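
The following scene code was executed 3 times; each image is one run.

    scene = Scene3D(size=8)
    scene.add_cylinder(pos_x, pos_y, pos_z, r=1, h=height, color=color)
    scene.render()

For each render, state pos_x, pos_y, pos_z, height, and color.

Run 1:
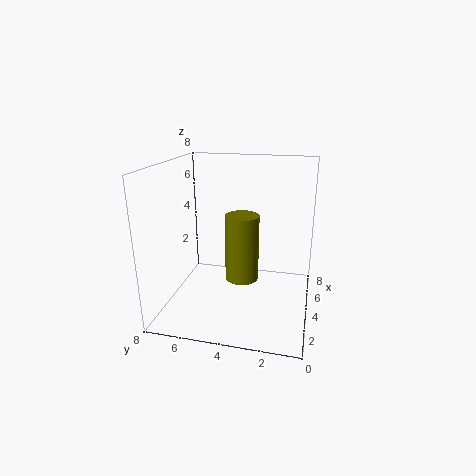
pos_x = 5; pos_y = 4; pos_z = 1; height = 4; color = 'olive'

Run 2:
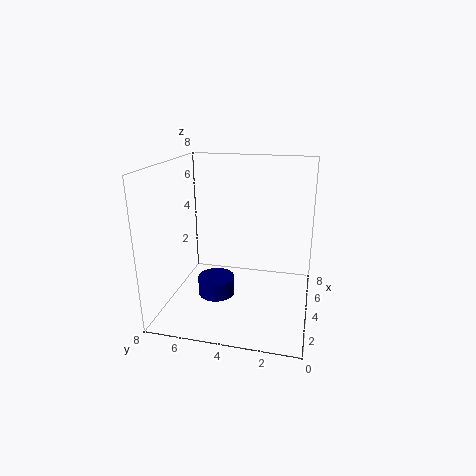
pos_x = 3; pos_y = 5; pos_z = 1; height = 1; color = 'navy'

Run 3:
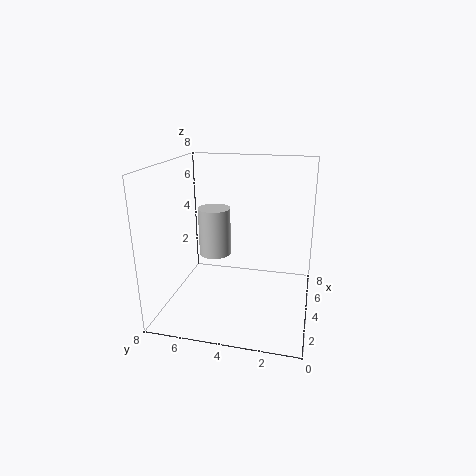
pos_x = 6; pos_y = 6; pos_z = 2; height = 3; color = 'lightgray'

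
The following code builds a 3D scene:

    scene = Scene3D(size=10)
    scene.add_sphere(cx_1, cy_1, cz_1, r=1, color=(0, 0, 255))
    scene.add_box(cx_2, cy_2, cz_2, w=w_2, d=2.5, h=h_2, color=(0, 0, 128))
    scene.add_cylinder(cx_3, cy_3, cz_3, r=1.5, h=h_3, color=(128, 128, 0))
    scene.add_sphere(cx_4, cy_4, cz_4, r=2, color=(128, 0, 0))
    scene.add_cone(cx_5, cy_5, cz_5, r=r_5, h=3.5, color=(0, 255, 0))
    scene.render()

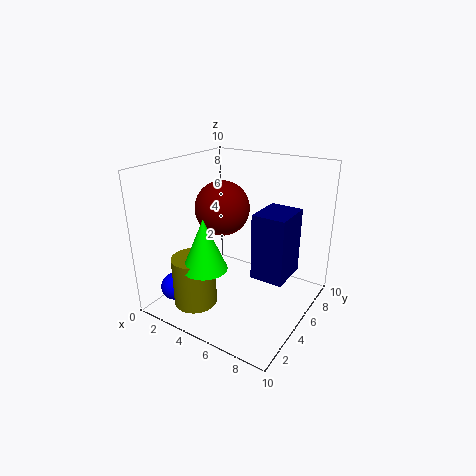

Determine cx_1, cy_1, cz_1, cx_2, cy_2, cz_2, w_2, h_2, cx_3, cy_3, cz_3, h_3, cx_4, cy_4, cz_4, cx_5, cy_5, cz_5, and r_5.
cx_1 = 1
cy_1 = 2.5
cz_1 = 1
cx_2 = 7.5
cy_2 = 2.5
cz_2 = 4
w_2 = 2
h_2 = 4
cx_3 = 3
cy_3 = 2.5
cz_3 = 0.5
h_3 = 3.5
cx_4 = 3
cy_4 = 6
cz_4 = 6.5
cx_5 = 4
cy_5 = 2.5
cz_5 = 3.5
r_5 = 1.5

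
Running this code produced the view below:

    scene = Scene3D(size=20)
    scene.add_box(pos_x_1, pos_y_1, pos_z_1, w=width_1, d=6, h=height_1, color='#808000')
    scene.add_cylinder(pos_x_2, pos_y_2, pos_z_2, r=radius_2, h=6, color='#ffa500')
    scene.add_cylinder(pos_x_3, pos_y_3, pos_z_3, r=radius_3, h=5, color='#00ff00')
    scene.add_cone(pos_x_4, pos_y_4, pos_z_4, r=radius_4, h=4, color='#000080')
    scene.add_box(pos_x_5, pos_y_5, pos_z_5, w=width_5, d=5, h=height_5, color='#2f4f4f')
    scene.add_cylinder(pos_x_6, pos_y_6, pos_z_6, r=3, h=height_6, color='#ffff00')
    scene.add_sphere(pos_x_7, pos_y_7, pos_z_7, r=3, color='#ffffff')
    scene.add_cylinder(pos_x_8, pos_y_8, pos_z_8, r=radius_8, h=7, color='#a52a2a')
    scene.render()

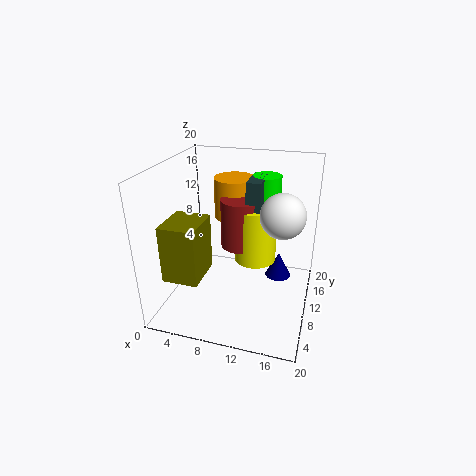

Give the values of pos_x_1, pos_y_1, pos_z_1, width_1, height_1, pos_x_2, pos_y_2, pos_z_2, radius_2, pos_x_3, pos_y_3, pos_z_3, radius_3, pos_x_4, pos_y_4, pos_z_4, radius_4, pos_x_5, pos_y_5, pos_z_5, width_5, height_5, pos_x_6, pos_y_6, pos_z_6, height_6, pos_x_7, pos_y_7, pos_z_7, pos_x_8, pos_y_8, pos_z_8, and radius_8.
pos_x_1 = 1, pos_y_1 = 4, pos_z_1 = 5, width_1 = 5, height_1 = 8, pos_x_2 = 8, pos_y_2 = 15, pos_z_2 = 11, radius_2 = 3, pos_x_3 = 13, pos_y_3 = 14, pos_z_3 = 13, radius_3 = 2, pos_x_4 = 15, pos_y_4 = 16, pos_z_4 = 1, radius_4 = 2, pos_x_5 = 11, pos_y_5 = 10, pos_z_5 = 10, width_5 = 2, height_5 = 8, pos_x_6 = 12, pos_y_6 = 12, pos_z_6 = 6, height_6 = 8, pos_x_7 = 16, pos_y_7 = 10, pos_z_7 = 14, pos_x_8 = 10, pos_y_8 = 12, pos_z_8 = 8, radius_8 = 3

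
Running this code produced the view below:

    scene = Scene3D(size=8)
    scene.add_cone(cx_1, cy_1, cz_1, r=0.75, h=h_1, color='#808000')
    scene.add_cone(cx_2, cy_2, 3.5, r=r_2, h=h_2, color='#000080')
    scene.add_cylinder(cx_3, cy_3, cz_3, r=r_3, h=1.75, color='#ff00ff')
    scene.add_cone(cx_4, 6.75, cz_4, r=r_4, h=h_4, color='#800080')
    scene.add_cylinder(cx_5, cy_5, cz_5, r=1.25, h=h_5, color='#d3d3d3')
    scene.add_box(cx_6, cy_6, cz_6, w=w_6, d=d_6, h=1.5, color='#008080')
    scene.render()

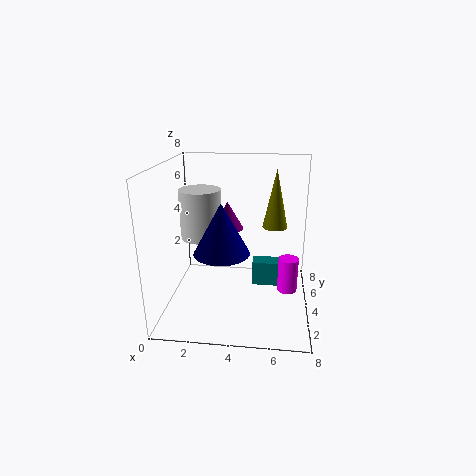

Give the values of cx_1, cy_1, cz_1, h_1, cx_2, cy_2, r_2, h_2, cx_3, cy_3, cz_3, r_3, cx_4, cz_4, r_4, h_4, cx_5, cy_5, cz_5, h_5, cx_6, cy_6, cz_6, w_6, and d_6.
cx_1 = 6
cy_1 = 6
cz_1 = 4
h_1 = 3.5
cx_2 = 3.25
cy_2 = 3
r_2 = 1.5
h_2 = 2.75
cx_3 = 6.75
cy_3 = 2.25
cz_3 = 2
r_3 = 0.5
cx_4 = 3
cz_4 = 3.5
r_4 = 1
h_4 = 1.75
cx_5 = 1.5
cy_5 = 5.75
cz_5 = 3.25
h_5 = 3
cx_6 = 4.75
cy_6 = 5
cz_6 = 0.5
w_6 = 2.25
d_6 = 1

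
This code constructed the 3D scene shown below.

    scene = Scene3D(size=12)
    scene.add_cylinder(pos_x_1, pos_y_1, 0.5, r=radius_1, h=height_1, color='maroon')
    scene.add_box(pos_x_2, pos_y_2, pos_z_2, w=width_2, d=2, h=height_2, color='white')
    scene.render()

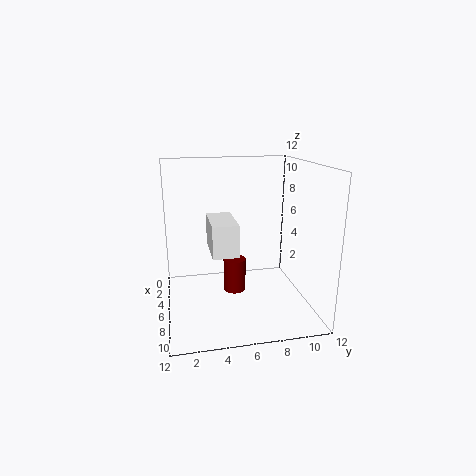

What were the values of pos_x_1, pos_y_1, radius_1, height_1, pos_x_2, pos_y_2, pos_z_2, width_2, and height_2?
pos_x_1 = 4.5
pos_y_1 = 6
radius_1 = 1
height_1 = 3
pos_x_2 = 5
pos_y_2 = 3.5
pos_z_2 = 5.5
width_2 = 4
height_2 = 2.5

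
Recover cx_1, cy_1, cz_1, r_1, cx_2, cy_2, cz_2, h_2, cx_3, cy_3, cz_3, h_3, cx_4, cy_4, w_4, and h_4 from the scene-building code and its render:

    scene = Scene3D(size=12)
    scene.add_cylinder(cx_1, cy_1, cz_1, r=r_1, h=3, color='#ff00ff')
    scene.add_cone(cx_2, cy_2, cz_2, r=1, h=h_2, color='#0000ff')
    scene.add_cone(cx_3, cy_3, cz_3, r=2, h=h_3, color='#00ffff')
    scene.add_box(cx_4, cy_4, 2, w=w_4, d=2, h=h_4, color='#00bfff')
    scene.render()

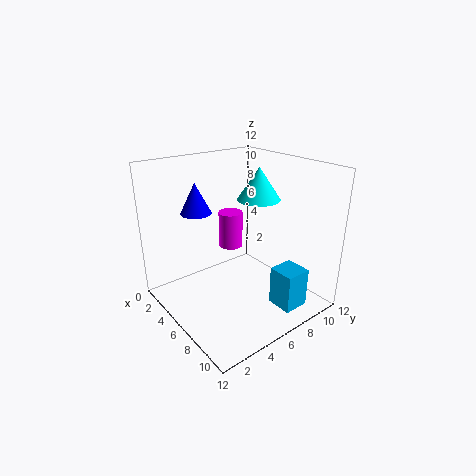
cx_1 = 5; cy_1 = 6; cz_1 = 5; r_1 = 1; cx_2 = 8; cy_2 = 1; cz_2 = 10; h_2 = 2; cx_3 = 4; cy_3 = 10; cz_3 = 8; h_3 = 3; cx_4 = 10; cy_4 = 6; w_4 = 2; h_4 = 3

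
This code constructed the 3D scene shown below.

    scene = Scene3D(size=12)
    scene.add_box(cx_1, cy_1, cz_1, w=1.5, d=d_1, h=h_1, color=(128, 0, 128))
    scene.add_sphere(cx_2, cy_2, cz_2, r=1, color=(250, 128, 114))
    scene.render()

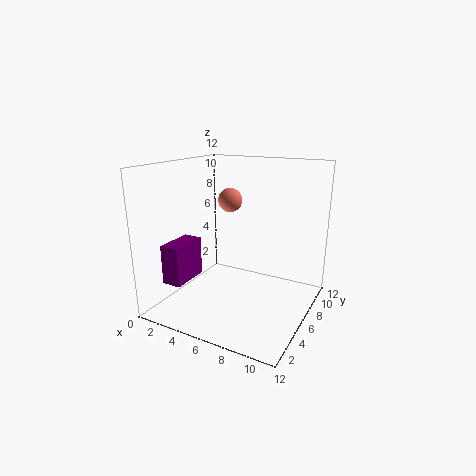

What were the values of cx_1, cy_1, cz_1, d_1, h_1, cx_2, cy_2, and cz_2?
cx_1 = 2.5, cy_1 = 0.5, cz_1 = 3.5, d_1 = 3, h_1 = 3, cx_2 = 5, cy_2 = 6.5, cz_2 = 9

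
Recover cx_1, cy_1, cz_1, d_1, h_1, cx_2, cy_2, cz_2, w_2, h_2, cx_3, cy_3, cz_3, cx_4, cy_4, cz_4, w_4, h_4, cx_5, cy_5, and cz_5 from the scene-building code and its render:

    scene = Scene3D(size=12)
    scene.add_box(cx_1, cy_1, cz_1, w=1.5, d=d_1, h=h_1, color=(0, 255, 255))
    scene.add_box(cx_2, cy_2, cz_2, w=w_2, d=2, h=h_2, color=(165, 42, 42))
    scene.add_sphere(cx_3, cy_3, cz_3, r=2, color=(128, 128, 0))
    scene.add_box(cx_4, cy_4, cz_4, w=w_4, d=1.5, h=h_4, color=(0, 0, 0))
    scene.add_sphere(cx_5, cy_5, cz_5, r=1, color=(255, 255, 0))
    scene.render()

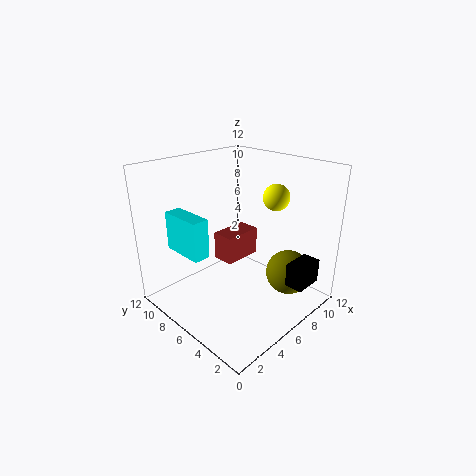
cx_1 = 3; cy_1 = 8; cz_1 = 4; d_1 = 4; h_1 = 3.5; cx_2 = 6; cy_2 = 7; cz_2 = 3; w_2 = 3.5; h_2 = 2.5; cx_3 = 10; cy_3 = 3.5; cz_3 = 2; cx_4 = 7.5; cy_4 = 0.5; cz_4 = 2.5; w_4 = 2.5; h_4 = 2; cx_5 = 7; cy_5 = 3; cz_5 = 10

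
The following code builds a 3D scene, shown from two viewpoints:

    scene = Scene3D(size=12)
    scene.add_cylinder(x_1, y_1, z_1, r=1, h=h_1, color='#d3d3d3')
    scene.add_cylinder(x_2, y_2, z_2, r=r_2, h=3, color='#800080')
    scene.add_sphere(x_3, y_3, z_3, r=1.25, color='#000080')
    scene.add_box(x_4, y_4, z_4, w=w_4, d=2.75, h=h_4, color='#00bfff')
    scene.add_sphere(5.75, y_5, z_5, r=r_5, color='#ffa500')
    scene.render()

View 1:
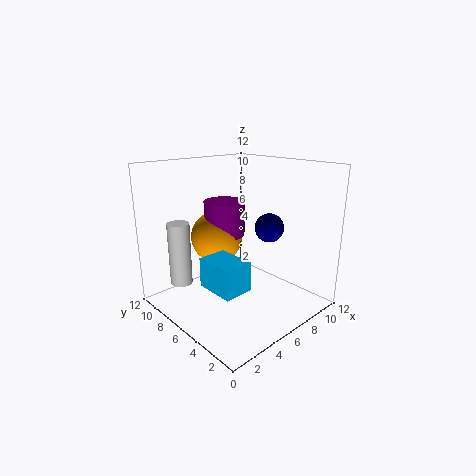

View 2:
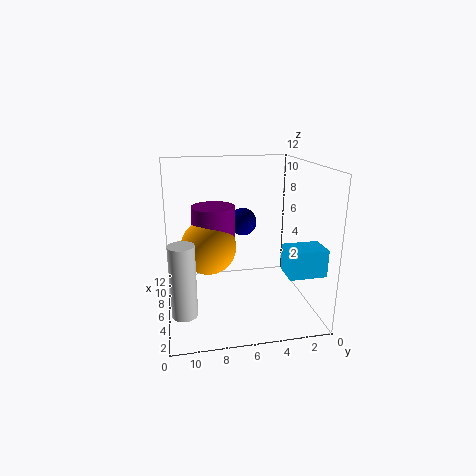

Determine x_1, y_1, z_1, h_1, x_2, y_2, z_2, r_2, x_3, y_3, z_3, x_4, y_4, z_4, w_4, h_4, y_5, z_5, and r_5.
x_1 = 3.25; y_1 = 10.75; z_1 = 1; h_1 = 5.75; x_2 = 6.25; y_2 = 8; z_2 = 5.75; r_2 = 1.75; x_3 = 8.75; y_3 = 5; z_3 = 6.5; x_4 = 0.25; y_4 = 0.75; z_4 = 4.75; w_4 = 2; h_4 = 2; y_5 = 8.5; z_5 = 5.5; r_5 = 2.25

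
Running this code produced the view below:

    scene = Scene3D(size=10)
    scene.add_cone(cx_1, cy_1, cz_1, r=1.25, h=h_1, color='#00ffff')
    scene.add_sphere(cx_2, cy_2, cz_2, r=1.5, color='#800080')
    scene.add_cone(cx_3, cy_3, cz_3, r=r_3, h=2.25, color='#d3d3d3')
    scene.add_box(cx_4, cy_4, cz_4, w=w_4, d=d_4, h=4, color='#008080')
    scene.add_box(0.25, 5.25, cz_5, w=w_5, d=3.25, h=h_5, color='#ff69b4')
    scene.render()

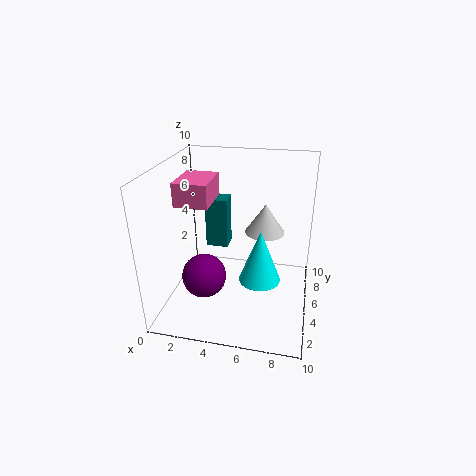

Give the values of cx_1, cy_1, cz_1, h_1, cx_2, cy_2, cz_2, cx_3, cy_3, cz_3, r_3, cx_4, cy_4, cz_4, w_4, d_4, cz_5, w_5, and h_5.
cx_1 = 7
cy_1 = 2
cz_1 = 4
h_1 = 3.25
cx_2 = 3
cy_2 = 3.25
cz_2 = 2.75
cx_3 = 6.5
cy_3 = 7.75
cz_3 = 4.25
r_3 = 1.5
cx_4 = 1.75
cy_4 = 7.75
cz_4 = 2.5
w_4 = 1.75
d_4 = 1.5
cz_5 = 6.75
w_5 = 2.5
h_5 = 1.75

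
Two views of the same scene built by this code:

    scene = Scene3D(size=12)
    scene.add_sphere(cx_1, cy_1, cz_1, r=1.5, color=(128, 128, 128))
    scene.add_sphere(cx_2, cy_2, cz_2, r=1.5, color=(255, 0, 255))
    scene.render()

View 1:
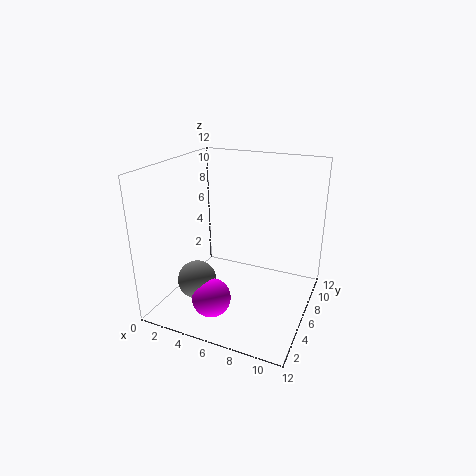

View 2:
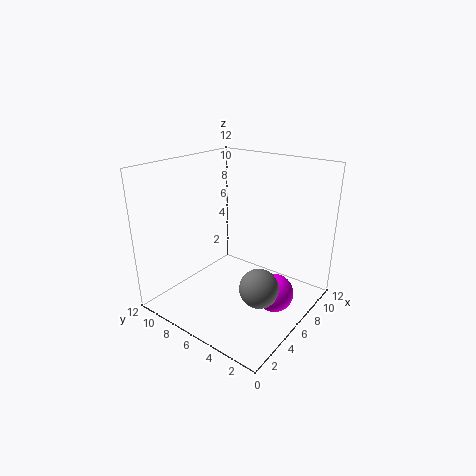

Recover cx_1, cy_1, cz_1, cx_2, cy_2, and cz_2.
cx_1 = 4, cy_1 = 2.5, cz_1 = 3.5, cx_2 = 5.5, cy_2 = 2, cz_2 = 2.5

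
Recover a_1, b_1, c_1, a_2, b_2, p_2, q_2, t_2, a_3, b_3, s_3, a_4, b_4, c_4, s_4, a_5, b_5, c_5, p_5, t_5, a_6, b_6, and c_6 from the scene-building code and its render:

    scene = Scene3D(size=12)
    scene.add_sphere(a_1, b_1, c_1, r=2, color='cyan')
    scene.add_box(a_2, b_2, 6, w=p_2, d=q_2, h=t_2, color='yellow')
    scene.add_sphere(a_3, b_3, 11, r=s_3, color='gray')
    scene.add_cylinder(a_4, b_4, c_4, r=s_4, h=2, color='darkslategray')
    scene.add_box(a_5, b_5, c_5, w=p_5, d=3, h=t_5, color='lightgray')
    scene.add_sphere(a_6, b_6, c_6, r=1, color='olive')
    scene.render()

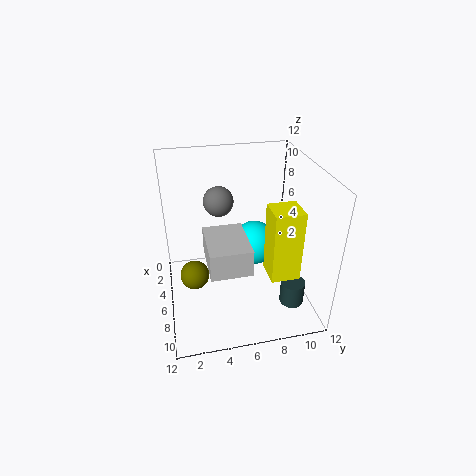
a_1 = 4; b_1 = 8; c_1 = 4; a_2 = 10; b_2 = 7; p_2 = 2; q_2 = 2; t_2 = 5; a_3 = 9; b_3 = 4; s_3 = 1; a_4 = 9; b_4 = 10; c_4 = 1; s_4 = 1; a_5 = 7; b_5 = 3; c_5 = 6; p_5 = 4; t_5 = 2; a_6 = 10; b_6 = 2; c_6 = 6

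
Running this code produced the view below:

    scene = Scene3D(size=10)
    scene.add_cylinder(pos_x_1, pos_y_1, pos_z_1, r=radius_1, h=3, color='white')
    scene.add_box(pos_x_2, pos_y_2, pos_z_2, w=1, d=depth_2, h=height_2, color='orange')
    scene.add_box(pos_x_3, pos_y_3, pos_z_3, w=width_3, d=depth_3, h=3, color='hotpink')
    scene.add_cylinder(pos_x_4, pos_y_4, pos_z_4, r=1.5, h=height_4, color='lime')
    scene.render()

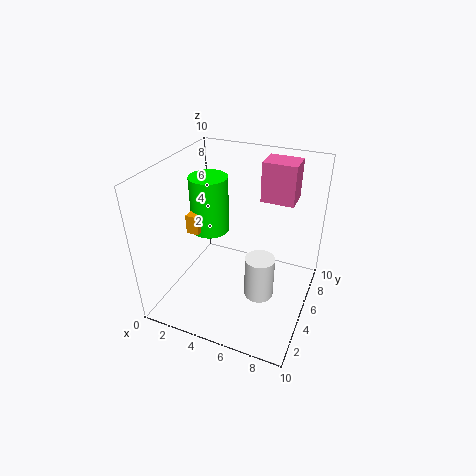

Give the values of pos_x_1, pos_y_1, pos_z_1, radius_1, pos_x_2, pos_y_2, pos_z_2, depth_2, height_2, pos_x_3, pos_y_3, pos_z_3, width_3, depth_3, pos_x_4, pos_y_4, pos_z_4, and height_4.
pos_x_1 = 7
pos_y_1 = 4
pos_z_1 = 1.5
radius_1 = 1
pos_x_2 = 0.5
pos_y_2 = 5.5
pos_z_2 = 4
depth_2 = 3
height_2 = 1.5
pos_x_3 = 5.5
pos_y_3 = 8
pos_z_3 = 6.5
width_3 = 2.5
depth_3 = 2
pos_x_4 = 1.5
pos_y_4 = 7.5
pos_z_4 = 3.5
height_4 = 4.5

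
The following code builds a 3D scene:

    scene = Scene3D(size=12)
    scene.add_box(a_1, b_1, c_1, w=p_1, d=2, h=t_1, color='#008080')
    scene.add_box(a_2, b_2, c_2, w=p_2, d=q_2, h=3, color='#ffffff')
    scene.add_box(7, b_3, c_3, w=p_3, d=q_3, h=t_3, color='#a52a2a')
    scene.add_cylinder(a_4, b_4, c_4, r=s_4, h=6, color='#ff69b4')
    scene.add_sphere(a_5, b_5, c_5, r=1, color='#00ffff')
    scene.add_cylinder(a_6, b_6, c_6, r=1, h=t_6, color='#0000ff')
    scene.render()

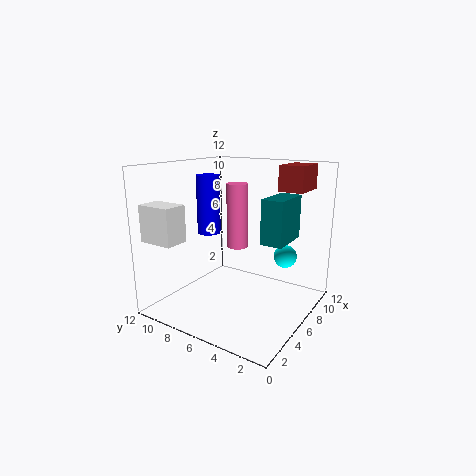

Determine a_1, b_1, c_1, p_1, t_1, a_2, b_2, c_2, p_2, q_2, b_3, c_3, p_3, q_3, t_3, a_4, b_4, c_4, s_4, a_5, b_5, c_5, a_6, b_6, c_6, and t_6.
a_1 = 8; b_1 = 3; c_1 = 5; p_1 = 4; t_1 = 4; a_2 = 1; b_2 = 9; c_2 = 6; p_2 = 2; q_2 = 3; b_3 = 1; c_3 = 10; p_3 = 3; q_3 = 2; t_3 = 2; a_4 = 9; b_4 = 8; c_4 = 4; s_4 = 1; a_5 = 9; b_5 = 3; c_5 = 4; a_6 = 6; b_6 = 9; c_6 = 6; t_6 = 5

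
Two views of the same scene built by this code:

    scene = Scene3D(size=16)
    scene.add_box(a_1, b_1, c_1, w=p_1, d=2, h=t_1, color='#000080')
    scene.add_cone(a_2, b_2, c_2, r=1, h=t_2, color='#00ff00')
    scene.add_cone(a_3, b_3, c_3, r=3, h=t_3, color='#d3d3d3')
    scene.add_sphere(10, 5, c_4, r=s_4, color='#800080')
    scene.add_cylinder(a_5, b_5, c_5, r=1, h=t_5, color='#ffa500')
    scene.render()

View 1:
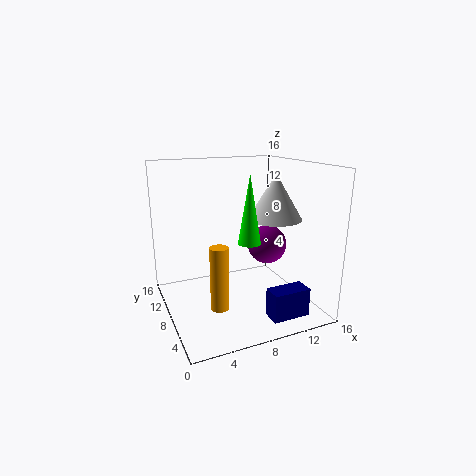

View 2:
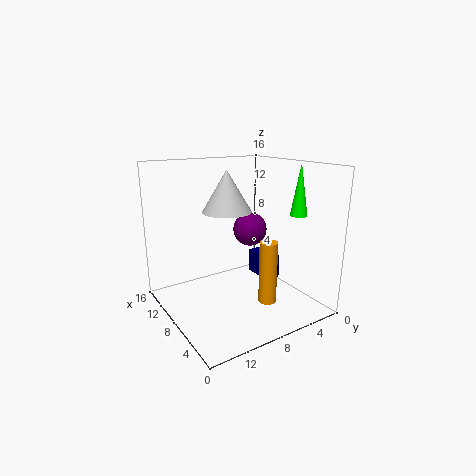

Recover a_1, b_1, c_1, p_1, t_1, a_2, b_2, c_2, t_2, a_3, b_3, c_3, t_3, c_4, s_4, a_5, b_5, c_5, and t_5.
a_1 = 9
b_1 = 1
c_1 = 1
p_1 = 4
t_1 = 3
a_2 = 6
b_2 = 1
c_2 = 10
t_2 = 6
a_3 = 12
b_3 = 7
c_3 = 10
t_3 = 5
c_4 = 8
s_4 = 2
a_5 = 5
b_5 = 6
c_5 = 1
t_5 = 7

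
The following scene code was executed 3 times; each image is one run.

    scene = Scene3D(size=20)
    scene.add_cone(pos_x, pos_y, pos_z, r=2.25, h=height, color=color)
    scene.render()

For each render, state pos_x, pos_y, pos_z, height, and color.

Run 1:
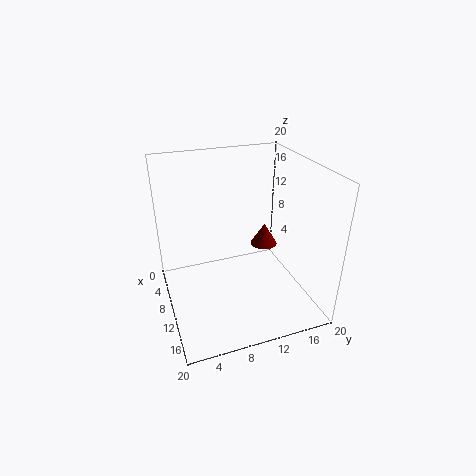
pos_x = 2.5; pos_y = 17.5; pos_z = 3.5; height = 3.75; color = 'maroon'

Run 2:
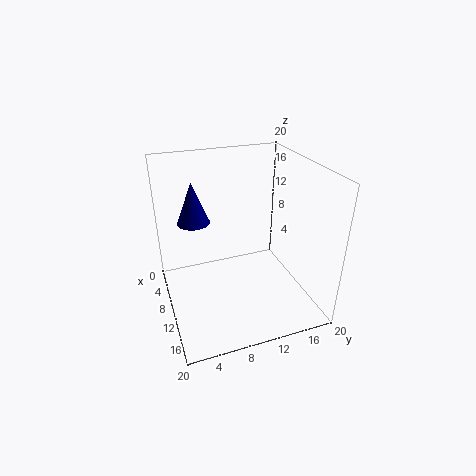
pos_x = 7.25; pos_y = 4.5; pos_z = 12; height = 5.75; color = 'navy'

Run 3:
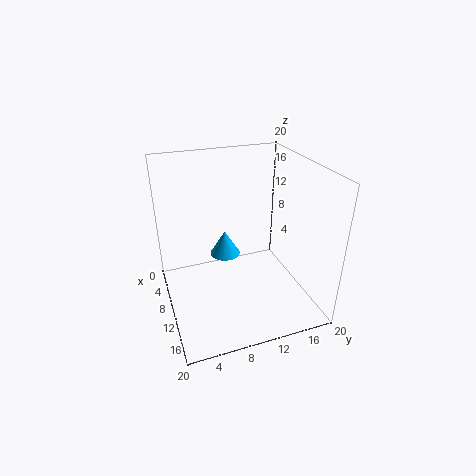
pos_x = 6.25; pos_y = 9.25; pos_z = 5.5; height = 3.75; color = 'deepskyblue'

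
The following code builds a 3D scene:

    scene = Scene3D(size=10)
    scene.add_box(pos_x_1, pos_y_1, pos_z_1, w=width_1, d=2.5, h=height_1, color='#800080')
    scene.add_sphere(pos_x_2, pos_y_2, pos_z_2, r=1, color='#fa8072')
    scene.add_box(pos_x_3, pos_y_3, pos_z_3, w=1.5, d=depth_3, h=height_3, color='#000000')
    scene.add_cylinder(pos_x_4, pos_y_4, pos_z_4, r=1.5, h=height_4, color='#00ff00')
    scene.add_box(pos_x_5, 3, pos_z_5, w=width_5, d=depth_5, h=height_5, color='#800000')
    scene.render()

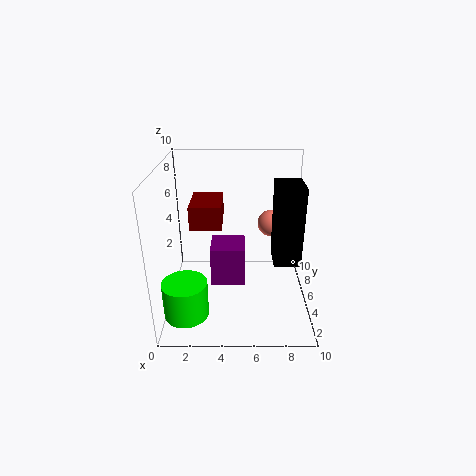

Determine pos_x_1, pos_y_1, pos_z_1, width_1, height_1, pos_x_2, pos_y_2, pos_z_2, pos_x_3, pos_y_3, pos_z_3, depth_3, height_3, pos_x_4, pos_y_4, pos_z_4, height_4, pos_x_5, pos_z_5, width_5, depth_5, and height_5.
pos_x_1 = 3, pos_y_1 = 5, pos_z_1 = 1, width_1 = 2.5, height_1 = 3, pos_x_2 = 7.5, pos_y_2 = 7.5, pos_z_2 = 5, pos_x_3 = 7, pos_y_3 = 0.5, pos_z_3 = 5.5, depth_3 = 2, height_3 = 4.5, pos_x_4 = 1.5, pos_y_4 = 2.5, pos_z_4 = 0.5, height_4 = 2.5, pos_x_5 = 2, pos_z_5 = 6.5, width_5 = 2, depth_5 = 3, height_5 = 1.5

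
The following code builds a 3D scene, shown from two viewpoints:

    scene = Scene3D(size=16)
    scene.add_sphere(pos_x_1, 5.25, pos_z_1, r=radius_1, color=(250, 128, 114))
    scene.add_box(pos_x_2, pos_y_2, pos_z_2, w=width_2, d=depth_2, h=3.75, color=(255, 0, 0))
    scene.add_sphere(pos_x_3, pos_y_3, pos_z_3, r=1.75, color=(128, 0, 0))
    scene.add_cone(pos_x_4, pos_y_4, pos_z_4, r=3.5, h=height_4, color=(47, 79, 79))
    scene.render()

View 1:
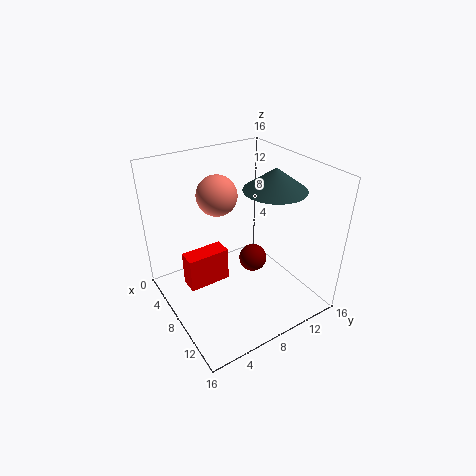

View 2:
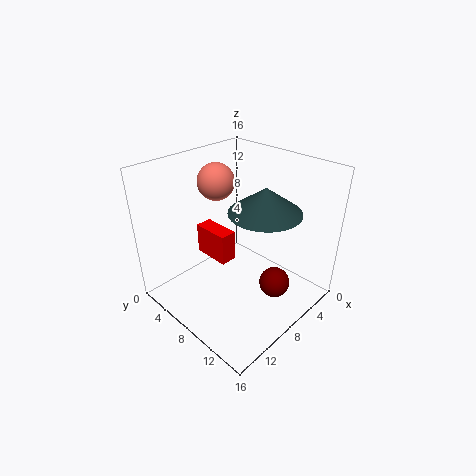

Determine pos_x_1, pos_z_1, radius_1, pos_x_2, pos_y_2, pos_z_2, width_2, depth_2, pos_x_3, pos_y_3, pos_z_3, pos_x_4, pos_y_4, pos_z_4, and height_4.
pos_x_1 = 8.5; pos_z_1 = 14; radius_1 = 2; pos_x_2 = 6.75; pos_y_2 = 1.75; pos_z_2 = 3.75; width_2 = 2; depth_2 = 4.5; pos_x_3 = 5.75; pos_y_3 = 11.75; pos_z_3 = 2.5; pos_x_4 = 8.75; pos_y_4 = 12.25; pos_z_4 = 13; height_4 = 2.5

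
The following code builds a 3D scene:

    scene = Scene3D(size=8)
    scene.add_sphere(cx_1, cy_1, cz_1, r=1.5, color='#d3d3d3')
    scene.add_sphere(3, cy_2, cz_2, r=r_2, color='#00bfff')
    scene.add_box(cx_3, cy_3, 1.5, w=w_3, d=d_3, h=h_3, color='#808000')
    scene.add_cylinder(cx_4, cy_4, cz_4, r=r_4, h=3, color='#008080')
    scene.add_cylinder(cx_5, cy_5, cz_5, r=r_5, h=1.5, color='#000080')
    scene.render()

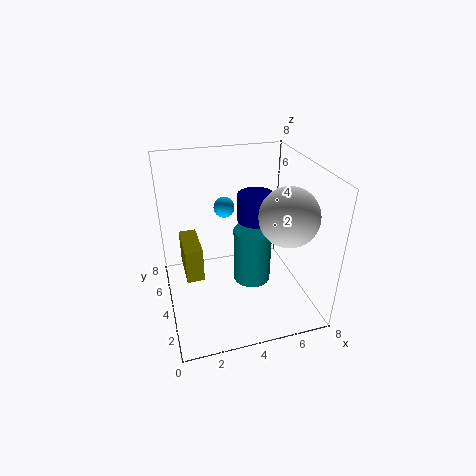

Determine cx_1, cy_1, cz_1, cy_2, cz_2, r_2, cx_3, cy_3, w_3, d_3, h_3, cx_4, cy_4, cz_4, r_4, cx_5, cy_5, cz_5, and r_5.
cx_1 = 6, cy_1 = 2, cz_1 = 6, cy_2 = 3, cz_2 = 6.5, r_2 = 0.5, cx_3 = 1, cy_3 = 4, w_3 = 1, d_3 = 2.5, h_3 = 2, cx_4 = 4.5, cy_4 = 3, cz_4 = 2, r_4 = 1, cx_5 = 5, cy_5 = 4, cz_5 = 5, r_5 = 1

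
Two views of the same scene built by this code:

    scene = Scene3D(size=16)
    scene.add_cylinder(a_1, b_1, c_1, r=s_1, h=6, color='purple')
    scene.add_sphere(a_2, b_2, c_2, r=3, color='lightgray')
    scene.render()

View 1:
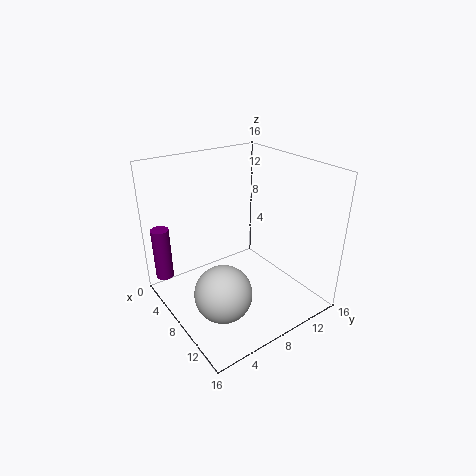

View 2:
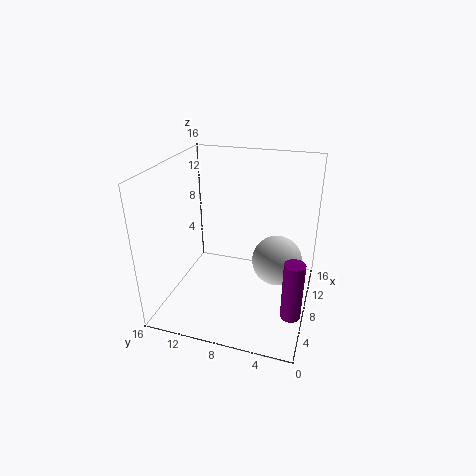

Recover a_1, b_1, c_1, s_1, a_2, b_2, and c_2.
a_1 = 3; b_1 = 1; c_1 = 3; s_1 = 1; a_2 = 11; b_2 = 4; c_2 = 4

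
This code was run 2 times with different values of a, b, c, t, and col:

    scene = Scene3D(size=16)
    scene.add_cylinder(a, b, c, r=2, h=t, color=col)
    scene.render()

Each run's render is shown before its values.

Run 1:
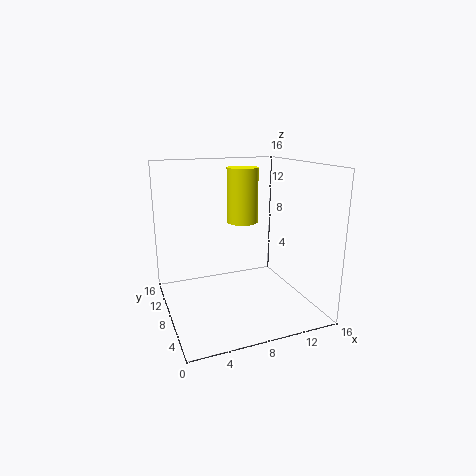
a = 11
b = 14
c = 8
t = 7
col = 'yellow'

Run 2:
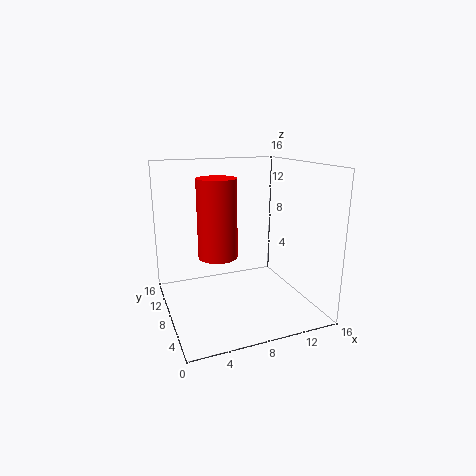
a = 5
b = 6
c = 7
t = 8
col = 'red'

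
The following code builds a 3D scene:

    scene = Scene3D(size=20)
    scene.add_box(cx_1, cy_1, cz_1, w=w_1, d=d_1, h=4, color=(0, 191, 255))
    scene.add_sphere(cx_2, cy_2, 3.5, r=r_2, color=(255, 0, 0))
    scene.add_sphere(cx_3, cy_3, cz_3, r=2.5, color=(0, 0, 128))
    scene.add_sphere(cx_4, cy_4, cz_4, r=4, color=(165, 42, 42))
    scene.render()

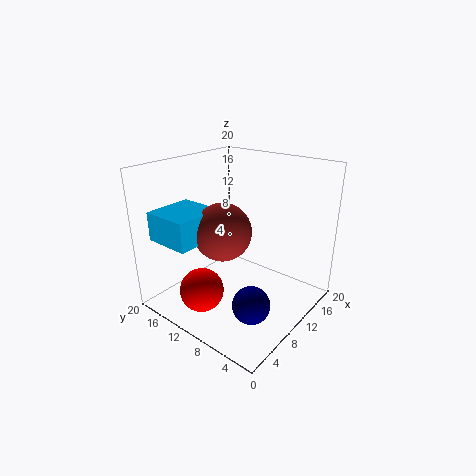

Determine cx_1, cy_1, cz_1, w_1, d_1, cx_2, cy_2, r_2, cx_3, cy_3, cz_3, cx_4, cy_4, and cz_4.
cx_1 = 2; cy_1 = 12.5; cz_1 = 10; w_1 = 7; d_1 = 6.5; cx_2 = 4.5; cy_2 = 12; r_2 = 3; cx_3 = 6.5; cy_3 = 5; cz_3 = 3; cx_4 = 8.5; cy_4 = 11.5; cz_4 = 11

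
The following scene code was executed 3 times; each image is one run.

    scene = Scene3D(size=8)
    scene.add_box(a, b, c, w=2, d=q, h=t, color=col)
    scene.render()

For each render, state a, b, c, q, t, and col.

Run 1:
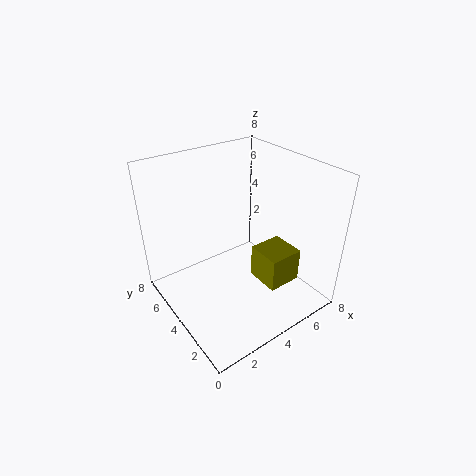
a = 5; b = 2; c = 1; q = 2; t = 2; col = 'olive'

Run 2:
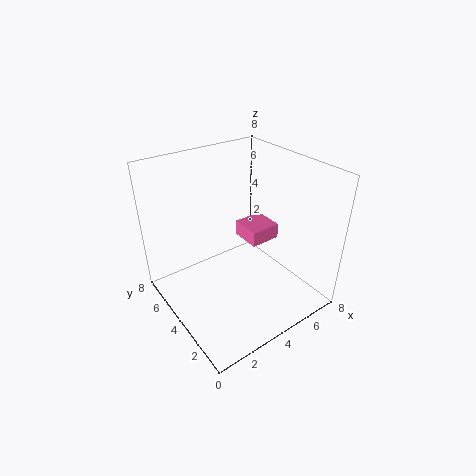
a = 6; b = 5; c = 2; q = 2; t = 1; col = 'hotpink'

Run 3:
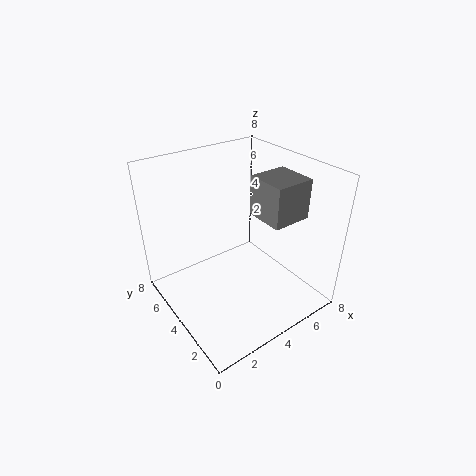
a = 4; b = 1; c = 6; q = 2; t = 2; col = 'gray'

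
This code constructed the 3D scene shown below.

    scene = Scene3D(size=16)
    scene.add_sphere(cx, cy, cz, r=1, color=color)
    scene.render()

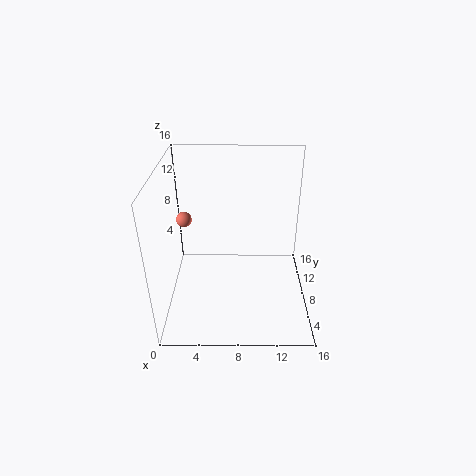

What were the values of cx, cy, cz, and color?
cx = 1; cy = 14; cz = 7; color = 'salmon'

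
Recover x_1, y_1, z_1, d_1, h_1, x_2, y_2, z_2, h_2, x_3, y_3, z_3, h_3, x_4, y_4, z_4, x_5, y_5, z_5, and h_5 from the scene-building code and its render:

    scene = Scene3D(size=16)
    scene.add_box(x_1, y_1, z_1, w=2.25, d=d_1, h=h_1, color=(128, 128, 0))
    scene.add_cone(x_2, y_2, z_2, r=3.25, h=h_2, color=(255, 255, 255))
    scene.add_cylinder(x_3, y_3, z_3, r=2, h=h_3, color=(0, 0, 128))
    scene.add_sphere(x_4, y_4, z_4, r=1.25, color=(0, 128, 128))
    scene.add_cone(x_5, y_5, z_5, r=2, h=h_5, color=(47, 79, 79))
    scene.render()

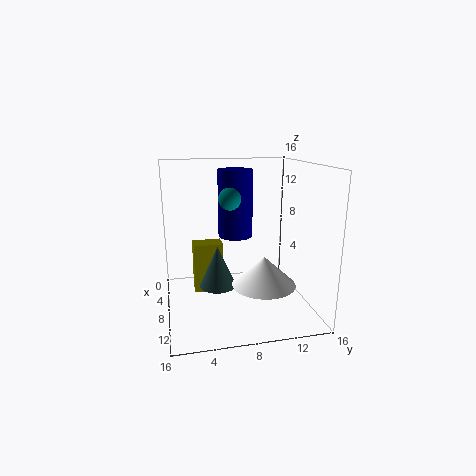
x_1 = 3.25, y_1 = 3.25, z_1 = 0.5, d_1 = 3.5, h_1 = 6, x_2 = 12.25, y_2 = 9.75, z_2 = 4.25, h_2 = 3, x_3 = 5.5, y_3 = 8.25, z_3 = 7.5, h_3 = 7.75, x_4 = 7.25, y_4 = 7.25, z_4 = 12.25, x_5 = 9, y_5 = 5.5, z_5 = 3, h_5 = 4.5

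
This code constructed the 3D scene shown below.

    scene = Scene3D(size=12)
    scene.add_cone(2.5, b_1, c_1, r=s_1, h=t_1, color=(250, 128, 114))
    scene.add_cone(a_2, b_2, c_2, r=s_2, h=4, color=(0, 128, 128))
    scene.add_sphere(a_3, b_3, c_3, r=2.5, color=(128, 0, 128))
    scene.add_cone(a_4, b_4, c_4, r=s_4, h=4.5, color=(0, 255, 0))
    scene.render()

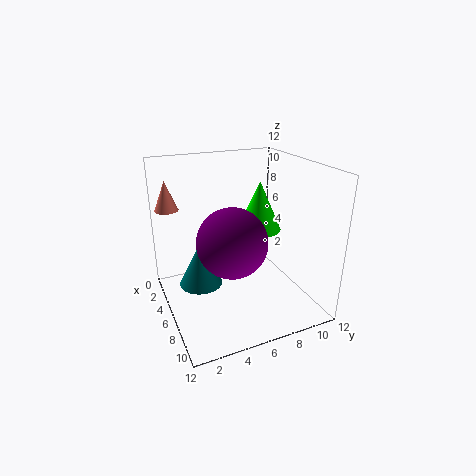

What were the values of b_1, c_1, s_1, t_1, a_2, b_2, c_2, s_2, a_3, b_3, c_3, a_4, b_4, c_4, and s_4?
b_1 = 1, c_1 = 8, s_1 = 1, t_1 = 2.5, a_2 = 3, b_2 = 3.5, c_2 = 0.5, s_2 = 2, a_3 = 9.5, b_3 = 4, c_3 = 7.5, a_4 = 4, b_4 = 9, c_4 = 5.5, s_4 = 2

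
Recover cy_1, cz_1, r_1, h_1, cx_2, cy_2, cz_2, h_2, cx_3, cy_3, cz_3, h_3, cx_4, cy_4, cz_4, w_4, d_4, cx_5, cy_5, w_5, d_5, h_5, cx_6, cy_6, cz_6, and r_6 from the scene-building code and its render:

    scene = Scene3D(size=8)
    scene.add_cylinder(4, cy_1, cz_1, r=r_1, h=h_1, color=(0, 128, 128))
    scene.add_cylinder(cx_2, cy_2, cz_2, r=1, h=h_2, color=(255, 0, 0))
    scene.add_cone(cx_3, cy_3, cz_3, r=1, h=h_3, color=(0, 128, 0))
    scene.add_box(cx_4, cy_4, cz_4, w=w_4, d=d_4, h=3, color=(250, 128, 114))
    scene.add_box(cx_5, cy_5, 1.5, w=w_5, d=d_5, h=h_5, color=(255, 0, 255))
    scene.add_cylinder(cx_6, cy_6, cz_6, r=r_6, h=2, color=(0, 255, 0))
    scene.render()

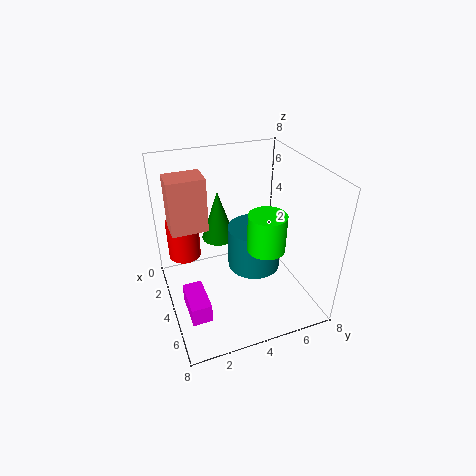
cy_1 = 5; cz_1 = 2; r_1 = 1.5; h_1 = 2.5; cx_2 = 1; cy_2 = 1.5; cz_2 = 1.5; h_2 = 2.5; cx_3 = 2; cy_3 = 3.5; cz_3 = 3; h_3 = 3; cx_4 = 2; cy_4 = 0.5; cz_4 = 4.5; w_4 = 1.5; d_4 = 2; cx_5 = 5; cy_5 = 0.5; w_5 = 2; d_5 = 1; h_5 = 1; cx_6 = 5.5; cy_6 = 5; cz_6 = 4; r_6 = 1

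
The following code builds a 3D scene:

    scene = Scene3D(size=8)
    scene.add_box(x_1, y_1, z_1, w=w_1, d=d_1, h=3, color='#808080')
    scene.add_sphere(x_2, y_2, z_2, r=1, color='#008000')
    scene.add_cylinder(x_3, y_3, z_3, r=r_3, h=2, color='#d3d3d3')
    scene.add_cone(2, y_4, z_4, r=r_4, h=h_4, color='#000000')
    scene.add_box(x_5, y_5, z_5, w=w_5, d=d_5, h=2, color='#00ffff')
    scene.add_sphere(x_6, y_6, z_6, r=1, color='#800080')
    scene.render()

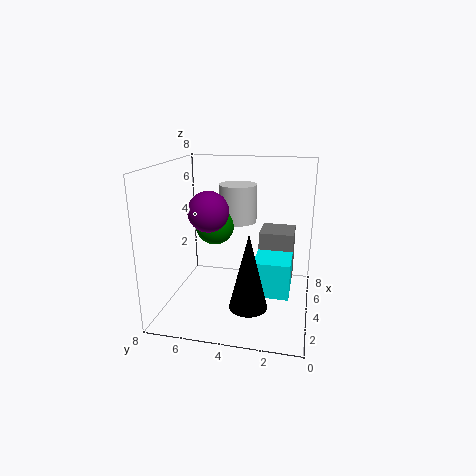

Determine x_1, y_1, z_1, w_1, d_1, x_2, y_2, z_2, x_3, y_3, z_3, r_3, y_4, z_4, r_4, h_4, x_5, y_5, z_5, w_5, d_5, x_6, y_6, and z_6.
x_1 = 5, y_1 = 1, z_1 = 1, w_1 = 2, d_1 = 2, x_2 = 3, y_2 = 5, z_2 = 5, x_3 = 4, y_3 = 4, z_3 = 5, r_3 = 1, y_4 = 3, z_4 = 1, r_4 = 1, h_4 = 4, x_5 = 3, y_5 = 1, z_5 = 1, w_5 = 2, d_5 = 2, x_6 = 2, y_6 = 5, z_6 = 6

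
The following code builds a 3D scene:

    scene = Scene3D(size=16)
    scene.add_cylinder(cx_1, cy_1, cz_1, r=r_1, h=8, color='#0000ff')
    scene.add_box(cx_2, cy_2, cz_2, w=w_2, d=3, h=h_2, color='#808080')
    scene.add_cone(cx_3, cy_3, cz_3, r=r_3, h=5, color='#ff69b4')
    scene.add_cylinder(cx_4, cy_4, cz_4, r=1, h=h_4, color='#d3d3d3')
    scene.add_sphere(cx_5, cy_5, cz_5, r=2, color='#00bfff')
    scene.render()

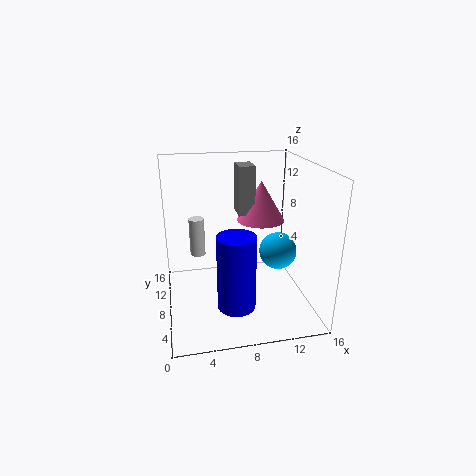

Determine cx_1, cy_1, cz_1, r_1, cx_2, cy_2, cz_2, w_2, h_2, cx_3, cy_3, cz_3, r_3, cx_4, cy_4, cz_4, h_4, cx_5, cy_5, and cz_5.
cx_1 = 7; cy_1 = 4; cz_1 = 2; r_1 = 2; cx_2 = 9; cy_2 = 12; cz_2 = 9; w_2 = 2; h_2 = 6; cx_3 = 12; cy_3 = 13; cz_3 = 8; r_3 = 3; cx_4 = 4; cy_4 = 15; cz_4 = 3; h_4 = 5; cx_5 = 12; cy_5 = 6; cz_5 = 7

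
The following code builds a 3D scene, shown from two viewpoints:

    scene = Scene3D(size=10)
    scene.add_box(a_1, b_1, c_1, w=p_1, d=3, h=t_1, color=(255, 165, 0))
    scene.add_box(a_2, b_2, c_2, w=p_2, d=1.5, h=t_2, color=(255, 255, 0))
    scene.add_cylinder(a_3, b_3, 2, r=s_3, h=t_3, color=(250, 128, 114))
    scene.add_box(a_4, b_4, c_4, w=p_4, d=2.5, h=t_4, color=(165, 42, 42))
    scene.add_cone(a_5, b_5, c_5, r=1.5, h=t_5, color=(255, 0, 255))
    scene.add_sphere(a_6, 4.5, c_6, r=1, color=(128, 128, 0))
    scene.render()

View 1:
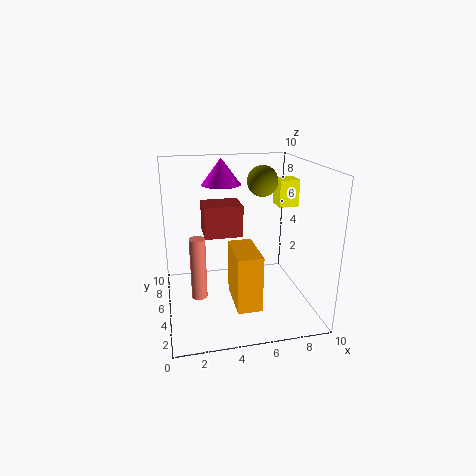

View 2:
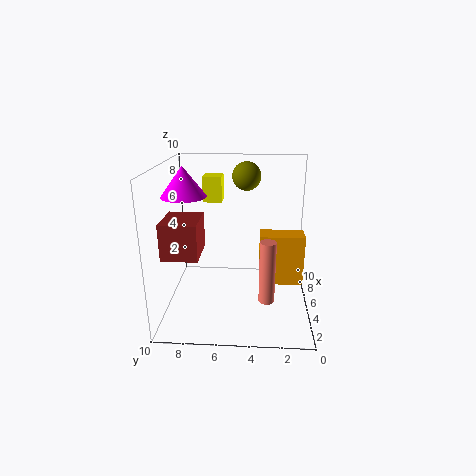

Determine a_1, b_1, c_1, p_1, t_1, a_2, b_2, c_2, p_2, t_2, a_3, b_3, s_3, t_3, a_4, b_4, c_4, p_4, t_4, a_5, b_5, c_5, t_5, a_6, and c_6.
a_1 = 4; b_1 = 0.5; c_1 = 2; p_1 = 1.5; t_1 = 3.5; a_2 = 8.5; b_2 = 6.5; c_2 = 6.5; p_2 = 1.5; t_2 = 2; a_3 = 2; b_3 = 3; s_3 = 0.5; t_3 = 4; a_4 = 3; b_4 = 7.5; c_4 = 4; p_4 = 3; t_4 = 2.5; a_5 = 4.5; b_5 = 8.5; c_5 = 8; t_5 = 2; a_6 = 6.5; c_6 = 9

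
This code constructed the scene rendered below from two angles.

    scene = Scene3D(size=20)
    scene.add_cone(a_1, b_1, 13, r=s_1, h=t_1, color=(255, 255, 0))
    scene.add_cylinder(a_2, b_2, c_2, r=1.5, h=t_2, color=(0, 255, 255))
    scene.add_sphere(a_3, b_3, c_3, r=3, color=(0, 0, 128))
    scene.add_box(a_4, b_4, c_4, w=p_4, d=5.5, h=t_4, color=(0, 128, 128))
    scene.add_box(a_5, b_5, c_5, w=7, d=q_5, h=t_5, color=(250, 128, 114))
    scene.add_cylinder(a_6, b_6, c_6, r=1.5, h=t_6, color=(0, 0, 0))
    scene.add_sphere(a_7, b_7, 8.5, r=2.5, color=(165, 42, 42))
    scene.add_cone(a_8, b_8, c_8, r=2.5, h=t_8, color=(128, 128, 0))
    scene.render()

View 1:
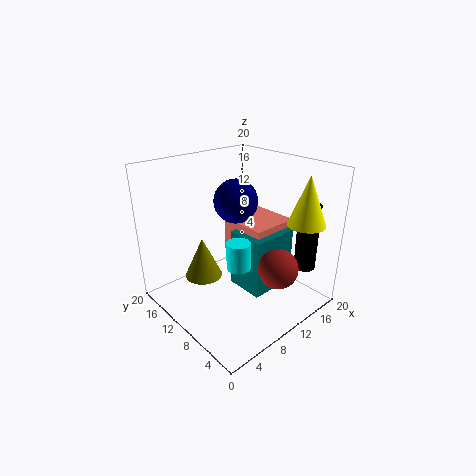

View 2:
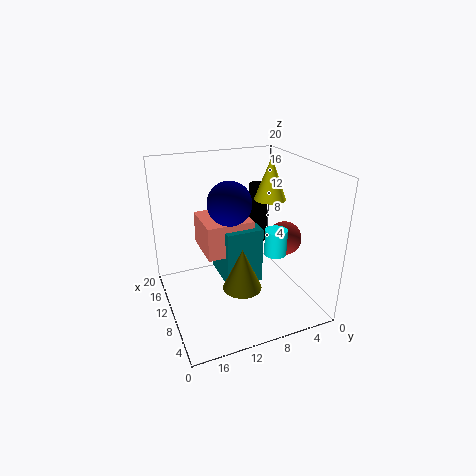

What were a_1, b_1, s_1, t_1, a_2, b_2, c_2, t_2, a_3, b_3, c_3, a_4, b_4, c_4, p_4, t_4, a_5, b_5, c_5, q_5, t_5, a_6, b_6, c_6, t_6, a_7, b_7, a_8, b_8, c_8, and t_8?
a_1 = 15, b_1 = 2.5, s_1 = 2.5, t_1 = 6.5, a_2 = 6.5, b_2 = 6, c_2 = 8.5, t_2 = 3.5, a_3 = 10.5, b_3 = 11, c_3 = 15, a_4 = 10, b_4 = 6, c_4 = 2, p_4 = 7, t_4 = 8.5, a_5 = 11, b_5 = 7, c_5 = 6.5, q_5 = 7, t_5 = 5, a_6 = 17, b_6 = 3.5, c_6 = 5.5, t_6 = 9.5, a_7 = 10, b_7 = 2.5, a_8 = 5, b_8 = 11.5, c_8 = 5.5, t_8 = 5.5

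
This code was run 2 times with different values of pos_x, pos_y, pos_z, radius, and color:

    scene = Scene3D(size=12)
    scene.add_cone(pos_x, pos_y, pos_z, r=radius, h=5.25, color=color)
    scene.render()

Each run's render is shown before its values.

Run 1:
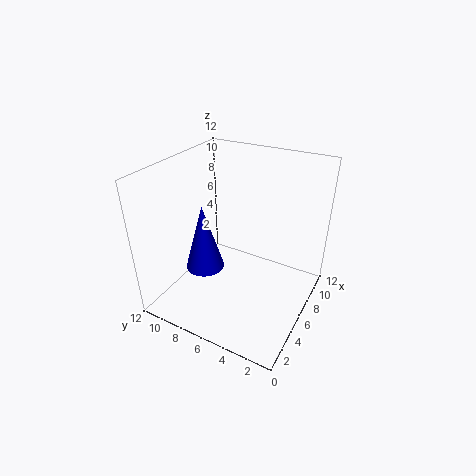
pos_x = 3.25; pos_y = 7.5; pos_z = 4.5; radius = 1.5; color = 'blue'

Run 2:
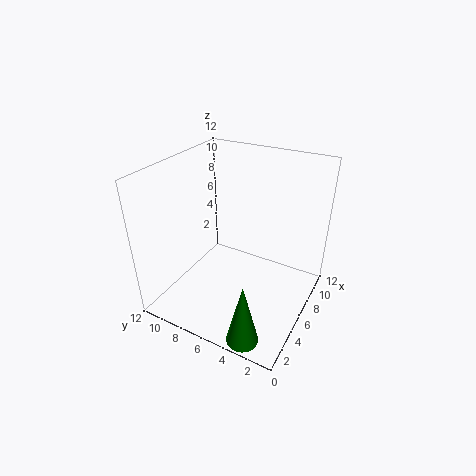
pos_x = 1.25; pos_y = 3; pos_z = 0.25; radius = 1.25; color = 'green'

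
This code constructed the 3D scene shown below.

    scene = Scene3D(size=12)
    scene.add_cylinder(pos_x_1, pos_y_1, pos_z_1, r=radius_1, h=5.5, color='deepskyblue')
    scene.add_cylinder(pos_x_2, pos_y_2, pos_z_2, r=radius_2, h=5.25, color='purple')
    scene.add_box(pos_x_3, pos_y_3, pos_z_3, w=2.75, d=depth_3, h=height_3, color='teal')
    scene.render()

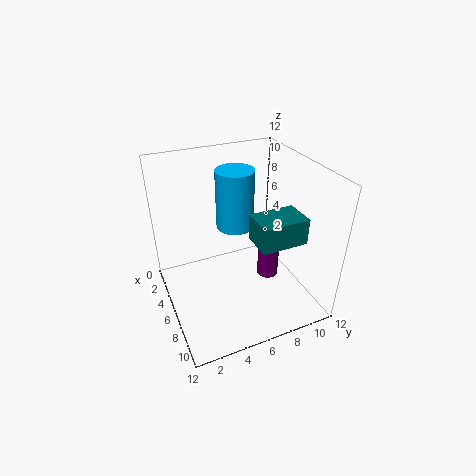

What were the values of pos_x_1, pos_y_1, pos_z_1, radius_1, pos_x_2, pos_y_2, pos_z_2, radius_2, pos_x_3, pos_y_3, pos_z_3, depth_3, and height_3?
pos_x_1 = 2.5
pos_y_1 = 7.25
pos_z_1 = 5
radius_1 = 1.75
pos_x_2 = 4.75
pos_y_2 = 9.75
pos_z_2 = 0.25
radius_2 = 1
pos_x_3 = 6
pos_y_3 = 7
pos_z_3 = 5.75
depth_3 = 4
height_3 = 2.25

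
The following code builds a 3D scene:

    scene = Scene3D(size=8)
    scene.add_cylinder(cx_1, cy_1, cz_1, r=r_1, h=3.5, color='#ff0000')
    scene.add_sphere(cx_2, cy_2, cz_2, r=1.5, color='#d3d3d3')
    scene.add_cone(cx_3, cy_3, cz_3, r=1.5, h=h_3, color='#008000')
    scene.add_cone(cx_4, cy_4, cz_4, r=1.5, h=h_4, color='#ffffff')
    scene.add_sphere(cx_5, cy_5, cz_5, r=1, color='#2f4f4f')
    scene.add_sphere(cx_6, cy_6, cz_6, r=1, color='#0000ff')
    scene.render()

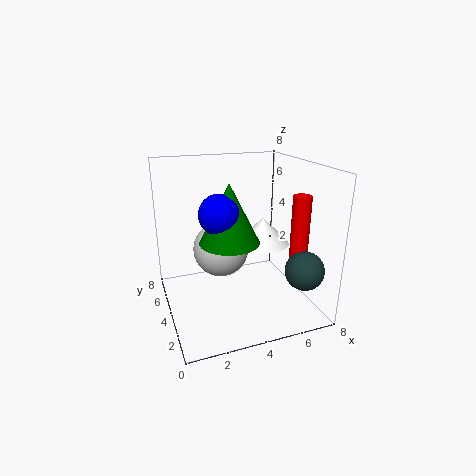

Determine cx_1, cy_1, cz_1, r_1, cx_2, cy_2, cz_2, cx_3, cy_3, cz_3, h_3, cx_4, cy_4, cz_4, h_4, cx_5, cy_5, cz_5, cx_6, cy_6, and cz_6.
cx_1 = 7
cy_1 = 2.5
cz_1 = 3
r_1 = 0.5
cx_2 = 3
cy_2 = 4
cz_2 = 3.5
cx_3 = 3
cy_3 = 2.5
cz_3 = 4.5
h_3 = 3
cx_4 = 5.5
cy_4 = 4
cz_4 = 3.5
h_4 = 1.5
cx_5 = 6.5
cy_5 = 1
cz_5 = 3
cx_6 = 2.5
cy_6 = 2.5
cz_6 = 6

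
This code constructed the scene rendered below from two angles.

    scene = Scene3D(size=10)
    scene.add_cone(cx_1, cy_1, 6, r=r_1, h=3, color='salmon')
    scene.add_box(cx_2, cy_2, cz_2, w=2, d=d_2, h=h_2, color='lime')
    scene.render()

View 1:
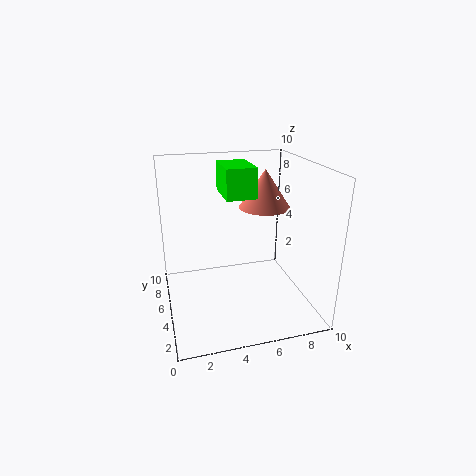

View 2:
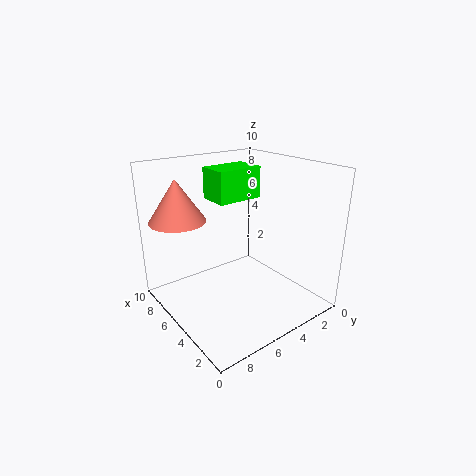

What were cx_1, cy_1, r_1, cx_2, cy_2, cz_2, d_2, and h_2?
cx_1 = 8; cy_1 = 8; r_1 = 2; cx_2 = 4; cy_2 = 4; cz_2 = 8; d_2 = 3; h_2 = 2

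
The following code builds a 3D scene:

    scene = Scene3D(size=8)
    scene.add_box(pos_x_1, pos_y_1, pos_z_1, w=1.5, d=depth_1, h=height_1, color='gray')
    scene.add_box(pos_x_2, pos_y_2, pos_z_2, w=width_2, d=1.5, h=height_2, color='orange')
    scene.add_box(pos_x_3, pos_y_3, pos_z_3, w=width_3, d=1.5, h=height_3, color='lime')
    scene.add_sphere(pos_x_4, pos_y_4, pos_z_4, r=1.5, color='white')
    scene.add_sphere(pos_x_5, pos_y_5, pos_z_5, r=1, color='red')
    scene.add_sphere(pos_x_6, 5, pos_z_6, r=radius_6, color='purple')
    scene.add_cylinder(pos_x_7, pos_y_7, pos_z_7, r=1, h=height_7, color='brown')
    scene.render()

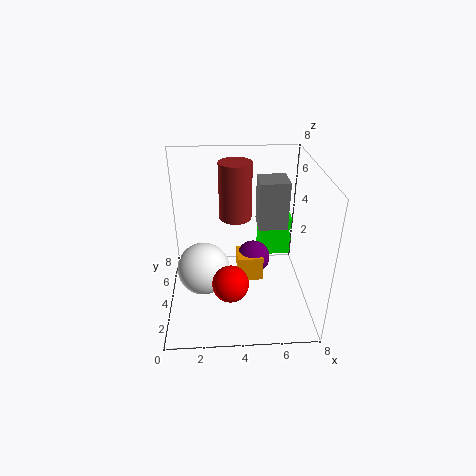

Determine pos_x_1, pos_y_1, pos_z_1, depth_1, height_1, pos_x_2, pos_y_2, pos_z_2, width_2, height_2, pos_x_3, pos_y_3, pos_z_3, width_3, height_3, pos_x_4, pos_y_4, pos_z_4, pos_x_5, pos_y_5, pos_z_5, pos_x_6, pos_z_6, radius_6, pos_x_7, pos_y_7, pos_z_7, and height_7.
pos_x_1 = 5; pos_y_1 = 3; pos_z_1 = 5; depth_1 = 1.5; height_1 = 2.5; pos_x_2 = 4; pos_y_2 = 4; pos_z_2 = 1; width_2 = 1.5; height_2 = 1.5; pos_x_3 = 5.5; pos_y_3 = 6; pos_z_3 = 1.5; width_3 = 2; height_3 = 2.5; pos_x_4 = 2; pos_y_4 = 4; pos_z_4 = 2; pos_x_5 = 3.5; pos_y_5 = 2.5; pos_z_5 = 2; pos_x_6 = 5; pos_z_6 = 2; radius_6 = 1; pos_x_7 = 4; pos_y_7 = 6.5; pos_z_7 = 4; height_7 = 3.5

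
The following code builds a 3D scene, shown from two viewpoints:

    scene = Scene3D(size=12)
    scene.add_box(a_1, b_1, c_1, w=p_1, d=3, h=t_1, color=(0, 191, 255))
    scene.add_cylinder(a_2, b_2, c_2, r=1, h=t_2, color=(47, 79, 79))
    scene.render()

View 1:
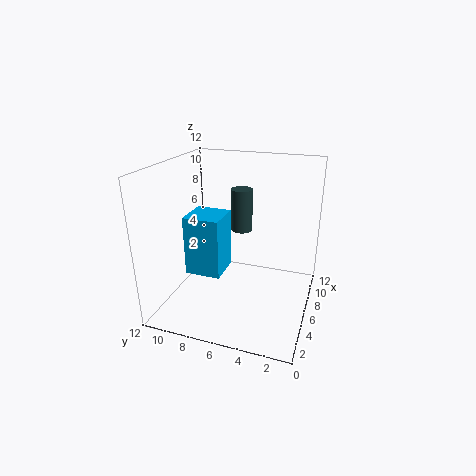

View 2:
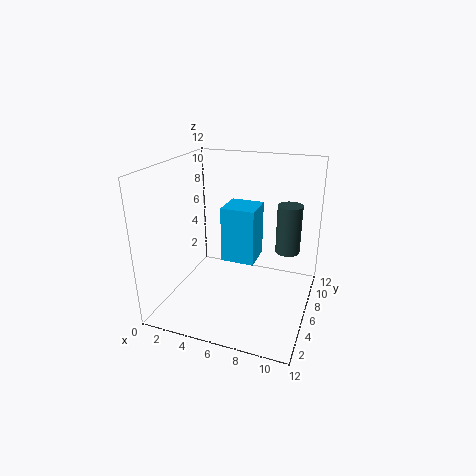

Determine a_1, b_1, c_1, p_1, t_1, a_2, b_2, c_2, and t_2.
a_1 = 4
b_1 = 7
c_1 = 3
p_1 = 3
t_1 = 5
a_2 = 10
b_2 = 7
c_2 = 5
t_2 = 4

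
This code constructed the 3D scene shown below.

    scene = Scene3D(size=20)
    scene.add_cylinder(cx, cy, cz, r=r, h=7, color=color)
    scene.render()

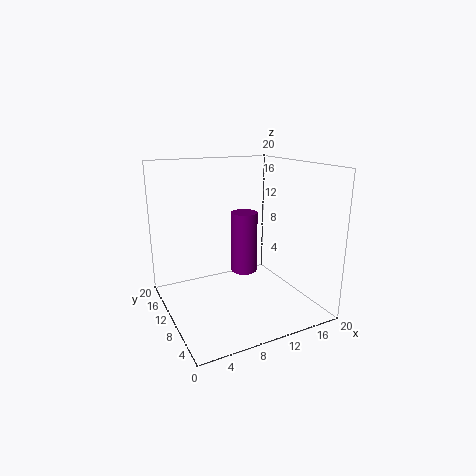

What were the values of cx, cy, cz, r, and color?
cx = 7.5
cy = 3.5
cz = 8.5
r = 1.5
color = 'purple'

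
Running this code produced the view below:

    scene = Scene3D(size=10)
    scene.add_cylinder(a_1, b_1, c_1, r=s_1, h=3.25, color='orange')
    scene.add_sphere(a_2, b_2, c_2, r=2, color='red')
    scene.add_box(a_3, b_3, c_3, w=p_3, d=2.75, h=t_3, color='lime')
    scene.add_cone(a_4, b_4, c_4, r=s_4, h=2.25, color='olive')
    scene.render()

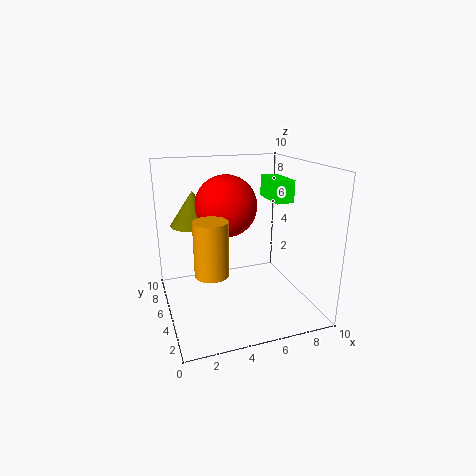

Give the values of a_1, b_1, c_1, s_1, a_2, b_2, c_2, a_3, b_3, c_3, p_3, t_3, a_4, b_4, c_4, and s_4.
a_1 = 2.25; b_1 = 1.75; c_1 = 4.25; s_1 = 1; a_2 = 4; b_2 = 4.5; c_2 = 7.5; a_3 = 7.25; b_3 = 3.75; c_3 = 7.5; p_3 = 1.25; t_3 = 1.5; a_4 = 2; b_4 = 5.25; c_4 = 6.25; s_4 = 1.5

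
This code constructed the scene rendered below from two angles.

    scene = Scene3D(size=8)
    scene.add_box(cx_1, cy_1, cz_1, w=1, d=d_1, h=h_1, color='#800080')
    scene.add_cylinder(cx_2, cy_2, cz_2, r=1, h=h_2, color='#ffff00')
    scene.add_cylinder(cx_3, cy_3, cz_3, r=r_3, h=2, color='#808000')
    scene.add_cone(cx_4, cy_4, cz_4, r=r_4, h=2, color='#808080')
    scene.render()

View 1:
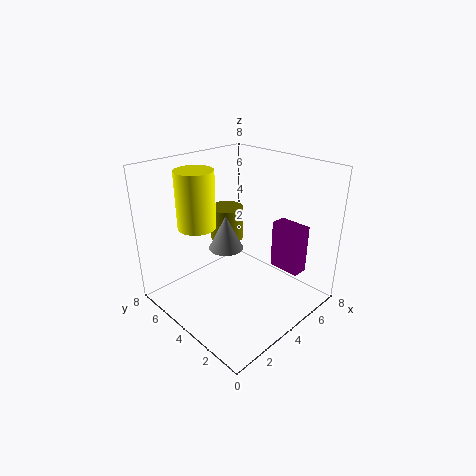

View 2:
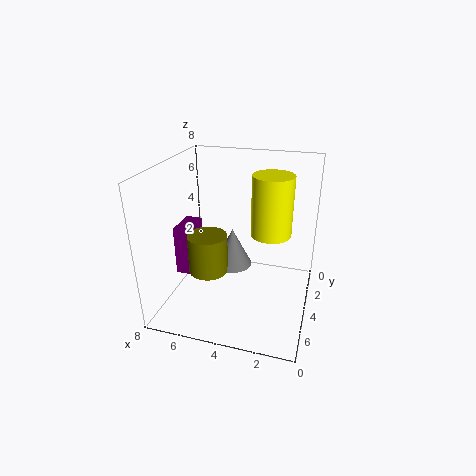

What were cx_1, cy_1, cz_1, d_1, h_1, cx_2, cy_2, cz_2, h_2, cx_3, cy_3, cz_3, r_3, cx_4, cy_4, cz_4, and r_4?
cx_1 = 7
cy_1 = 2
cz_1 = 1
d_1 = 2
h_1 = 3
cx_2 = 2
cy_2 = 5
cz_2 = 5
h_2 = 3
cx_3 = 5
cy_3 = 6
cz_3 = 3
r_3 = 1
cx_4 = 4
cy_4 = 5
cz_4 = 3
r_4 = 1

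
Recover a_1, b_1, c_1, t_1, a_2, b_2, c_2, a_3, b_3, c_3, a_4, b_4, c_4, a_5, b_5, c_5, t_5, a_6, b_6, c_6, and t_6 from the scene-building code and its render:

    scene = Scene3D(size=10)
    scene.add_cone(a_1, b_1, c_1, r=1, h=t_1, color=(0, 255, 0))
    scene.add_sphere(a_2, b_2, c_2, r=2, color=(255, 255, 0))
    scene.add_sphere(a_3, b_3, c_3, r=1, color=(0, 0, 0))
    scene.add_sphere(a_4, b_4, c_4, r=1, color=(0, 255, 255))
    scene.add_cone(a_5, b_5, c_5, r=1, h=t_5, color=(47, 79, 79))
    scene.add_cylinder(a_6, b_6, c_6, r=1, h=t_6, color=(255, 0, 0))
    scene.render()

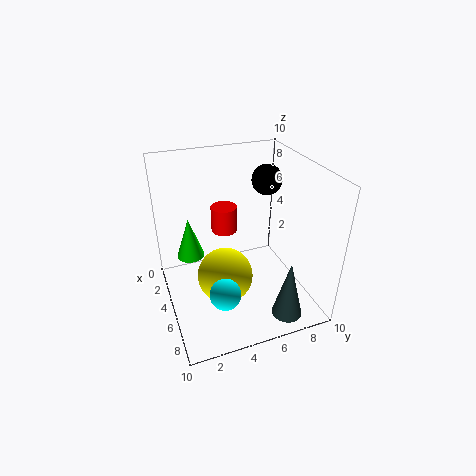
a_1 = 3
b_1 = 2
c_1 = 3
t_1 = 3
a_2 = 5
b_2 = 4
c_2 = 2
a_3 = 5
b_3 = 7
c_3 = 9
a_4 = 8
b_4 = 3
c_4 = 3
a_5 = 9
b_5 = 7
c_5 = 1
t_5 = 4
a_6 = 2
b_6 = 5
c_6 = 4
t_6 = 2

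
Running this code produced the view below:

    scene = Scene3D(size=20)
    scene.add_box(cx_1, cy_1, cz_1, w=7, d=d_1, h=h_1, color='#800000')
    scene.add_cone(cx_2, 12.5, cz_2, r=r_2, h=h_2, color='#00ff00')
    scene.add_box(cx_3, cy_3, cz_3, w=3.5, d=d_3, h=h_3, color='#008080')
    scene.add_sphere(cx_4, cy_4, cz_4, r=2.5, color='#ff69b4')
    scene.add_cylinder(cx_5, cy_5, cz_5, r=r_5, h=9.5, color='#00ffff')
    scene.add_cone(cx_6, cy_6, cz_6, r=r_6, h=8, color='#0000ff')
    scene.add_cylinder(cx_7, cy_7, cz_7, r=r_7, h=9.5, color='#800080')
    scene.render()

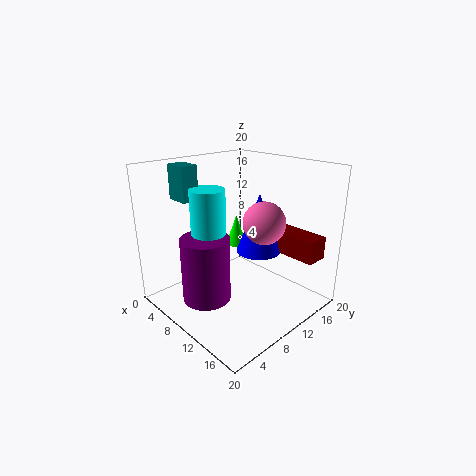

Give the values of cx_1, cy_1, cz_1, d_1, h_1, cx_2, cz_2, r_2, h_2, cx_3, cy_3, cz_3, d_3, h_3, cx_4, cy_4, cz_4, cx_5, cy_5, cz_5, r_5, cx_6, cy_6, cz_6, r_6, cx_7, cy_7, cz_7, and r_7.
cx_1 = 13, cy_1 = 13, cz_1 = 8.5, d_1 = 3, h_1 = 3, cx_2 = 7, cz_2 = 7.5, r_2 = 1.5, h_2 = 4.5, cx_3 = 0.5, cy_3 = 5.5, cz_3 = 14.5, d_3 = 2.5, h_3 = 5, cx_4 = 16.5, cy_4 = 8, cz_4 = 14.5, cx_5 = 6, cy_5 = 8, cz_5 = 7, r_5 = 2.5, cx_6 = 12.5, cy_6 = 11.5, cz_6 = 8.5, r_6 = 3, cx_7 = 7, cy_7 = 6.5, cz_7 = 0.5, r_7 = 3.5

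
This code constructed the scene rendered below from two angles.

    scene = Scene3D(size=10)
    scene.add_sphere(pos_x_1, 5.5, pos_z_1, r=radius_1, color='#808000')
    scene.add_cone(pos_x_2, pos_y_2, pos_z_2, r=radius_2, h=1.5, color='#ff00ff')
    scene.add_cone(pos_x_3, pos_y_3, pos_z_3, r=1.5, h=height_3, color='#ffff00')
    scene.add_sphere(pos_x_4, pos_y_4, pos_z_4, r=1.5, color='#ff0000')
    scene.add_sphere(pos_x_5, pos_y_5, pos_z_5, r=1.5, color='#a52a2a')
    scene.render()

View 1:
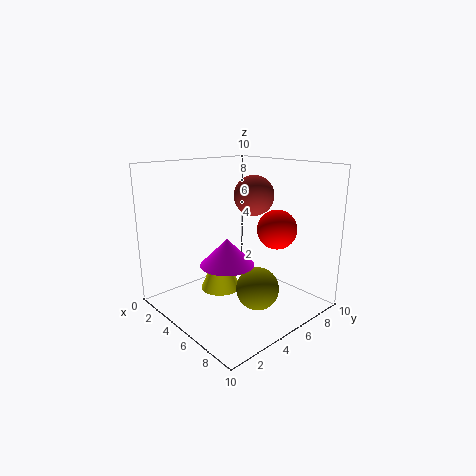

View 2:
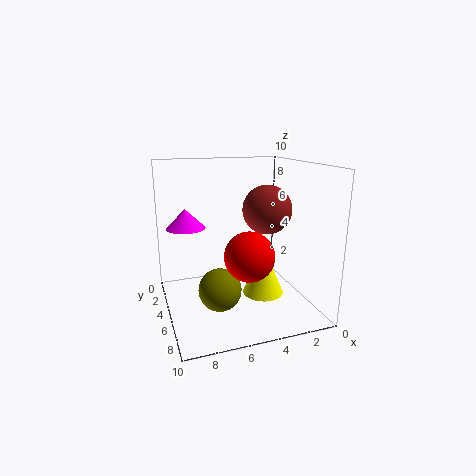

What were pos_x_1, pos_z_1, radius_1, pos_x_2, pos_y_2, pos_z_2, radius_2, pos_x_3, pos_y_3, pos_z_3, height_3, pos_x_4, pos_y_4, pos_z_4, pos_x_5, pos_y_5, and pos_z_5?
pos_x_1 = 6.5, pos_z_1 = 1.5, radius_1 = 1.5, pos_x_2 = 8, pos_y_2 = 1.5, pos_z_2 = 5, radius_2 = 1.5, pos_x_3 = 3, pos_y_3 = 5, pos_z_3 = 0.5, height_3 = 3.5, pos_x_4 = 5.5, pos_y_4 = 8.5, pos_z_4 = 5, pos_x_5 = 4, pos_y_5 = 7.5, pos_z_5 = 7.5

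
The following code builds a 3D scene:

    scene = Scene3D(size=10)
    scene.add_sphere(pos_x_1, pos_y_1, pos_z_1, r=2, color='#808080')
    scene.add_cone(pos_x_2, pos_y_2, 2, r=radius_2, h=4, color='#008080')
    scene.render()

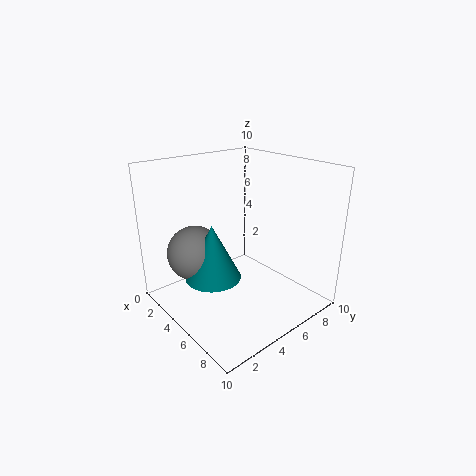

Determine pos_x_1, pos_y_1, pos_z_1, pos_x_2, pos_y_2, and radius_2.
pos_x_1 = 2.5, pos_y_1 = 3, pos_z_1 = 3.5, pos_x_2 = 4, pos_y_2 = 3.5, radius_2 = 2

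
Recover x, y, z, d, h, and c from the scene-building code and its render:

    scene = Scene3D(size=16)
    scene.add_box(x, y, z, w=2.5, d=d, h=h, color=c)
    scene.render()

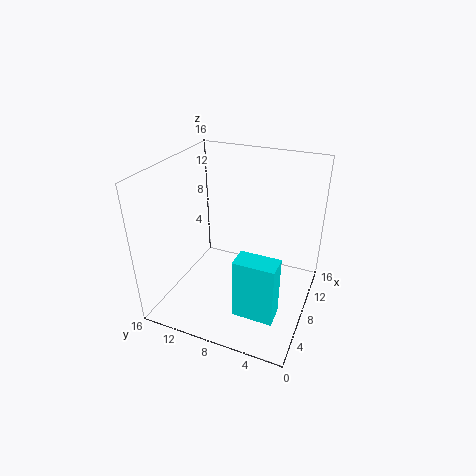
x = 4
y = 2.5
z = 0.5
d = 4.5
h = 7
c = 'cyan'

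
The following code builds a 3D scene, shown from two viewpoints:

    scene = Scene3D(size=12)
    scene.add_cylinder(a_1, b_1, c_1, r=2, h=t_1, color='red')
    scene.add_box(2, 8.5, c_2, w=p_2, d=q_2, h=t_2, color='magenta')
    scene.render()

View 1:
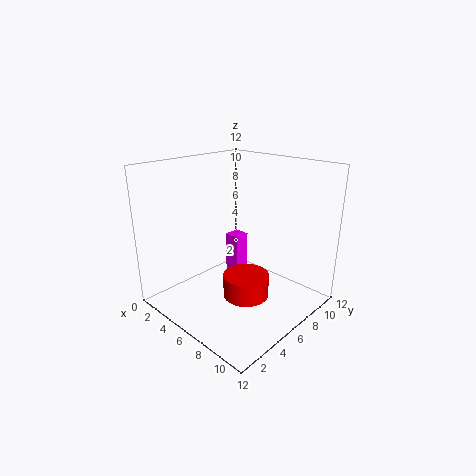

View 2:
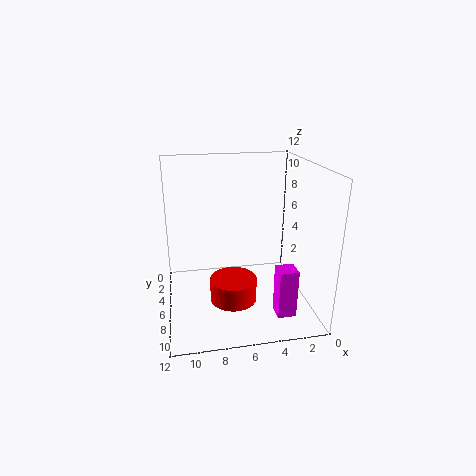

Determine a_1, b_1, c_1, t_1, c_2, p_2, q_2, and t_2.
a_1 = 6.5
b_1 = 6.5
c_1 = 0.5
t_1 = 2
c_2 = 0.5
p_2 = 1.5
q_2 = 1.5
t_2 = 4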